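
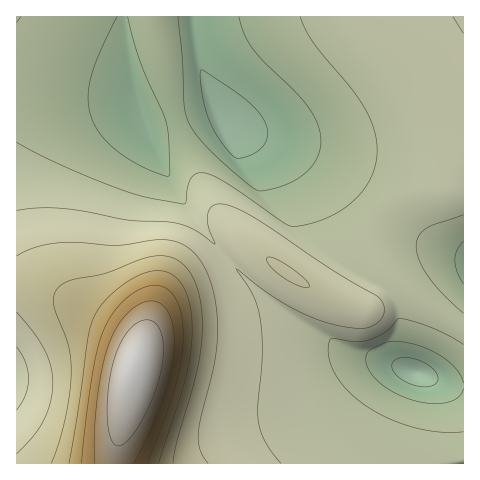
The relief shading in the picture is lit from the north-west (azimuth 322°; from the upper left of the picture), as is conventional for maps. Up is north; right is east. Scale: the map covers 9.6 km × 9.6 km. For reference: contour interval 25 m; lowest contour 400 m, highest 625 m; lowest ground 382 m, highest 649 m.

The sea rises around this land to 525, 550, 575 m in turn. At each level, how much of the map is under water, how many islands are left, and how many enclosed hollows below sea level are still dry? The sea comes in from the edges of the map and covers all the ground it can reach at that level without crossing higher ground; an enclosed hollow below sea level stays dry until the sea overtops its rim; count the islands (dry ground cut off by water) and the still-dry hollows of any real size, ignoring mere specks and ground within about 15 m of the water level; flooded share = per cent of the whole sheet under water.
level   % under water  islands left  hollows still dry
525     87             0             0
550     91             0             0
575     93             0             0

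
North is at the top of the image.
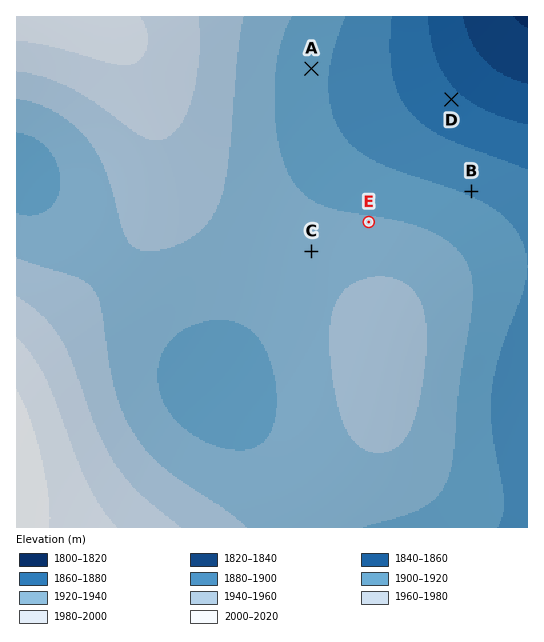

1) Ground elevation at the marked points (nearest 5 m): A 1905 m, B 1900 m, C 1930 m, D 1865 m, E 1920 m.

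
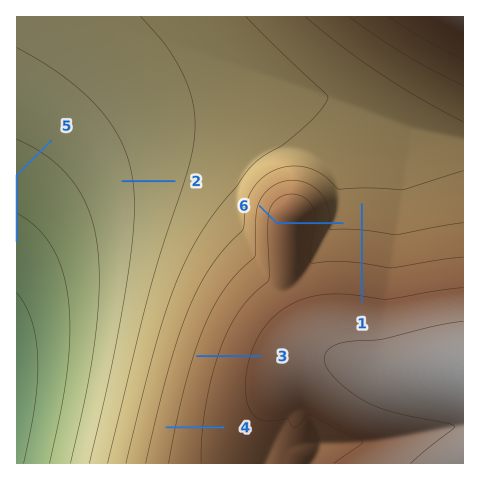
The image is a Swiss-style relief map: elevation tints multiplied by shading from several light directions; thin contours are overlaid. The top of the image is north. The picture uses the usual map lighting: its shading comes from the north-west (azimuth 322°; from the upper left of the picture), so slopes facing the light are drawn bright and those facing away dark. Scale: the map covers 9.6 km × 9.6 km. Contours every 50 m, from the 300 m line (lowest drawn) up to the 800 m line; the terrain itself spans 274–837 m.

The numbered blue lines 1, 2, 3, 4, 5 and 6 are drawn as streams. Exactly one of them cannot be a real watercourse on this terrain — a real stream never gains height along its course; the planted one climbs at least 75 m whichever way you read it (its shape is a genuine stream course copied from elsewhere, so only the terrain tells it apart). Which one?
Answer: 6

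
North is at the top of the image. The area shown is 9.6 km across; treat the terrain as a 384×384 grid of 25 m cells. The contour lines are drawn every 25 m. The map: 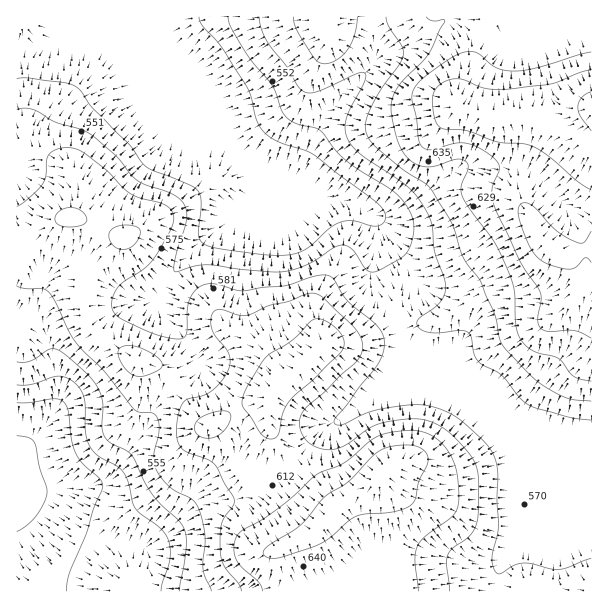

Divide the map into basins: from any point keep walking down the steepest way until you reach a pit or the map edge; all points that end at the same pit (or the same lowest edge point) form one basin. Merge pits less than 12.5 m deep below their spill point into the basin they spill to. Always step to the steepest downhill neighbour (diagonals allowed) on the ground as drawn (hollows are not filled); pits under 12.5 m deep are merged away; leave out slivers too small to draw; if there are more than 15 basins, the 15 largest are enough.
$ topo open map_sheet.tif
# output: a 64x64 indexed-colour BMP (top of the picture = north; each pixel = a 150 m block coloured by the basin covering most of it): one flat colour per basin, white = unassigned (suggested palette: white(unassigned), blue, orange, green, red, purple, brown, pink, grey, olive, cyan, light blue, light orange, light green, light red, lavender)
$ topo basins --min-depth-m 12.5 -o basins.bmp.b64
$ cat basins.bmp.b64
<image width="64" height="64" href="data:image/bmp;base64,Qk12CAAAAAAAAHYAAAAoAAAAQAAAAEAAAAABAAQAAAAAAAAIAAATCwAAEwsAABAAAAAAAAAA////ALR3HwAOf/8ALKAsACgn1gC9Z5QAS1aMAMJ34wB/f38AIr28AM++FwDox64AeLv/AIrfmACWmP8A1bDFACIiIiIiIiIiIiIiIiIiIhERERERERERERERERERERERIiIiIiIiIiIiIiIiIiIiEREREREREREREREREREREREiIiIiIiIiIiIiIiIiIiIRERERERERERERERERERERESIiIiIiIiIiIiIiIiIiIRERERERERERERERERERERERIiIiIiIiIiIiIiIiIiIhEREREREREREREREREREREREiIiIiIiIiIiIiIiIiIiIhERERERERERERERERERERESIiIiIiIiIiIiIiIiIiIiIhERERERERERERERERERERIiIiIiIiIiIiIiIiIiIiIiIREREREREREREREREREREiIiIiIiIiIiIiIiIiIiIiIiERERERERERERERERERESIiIiIiIiIiIiIiIiIiIiIiIRERERERERERERERERERIiIiIiIiIiIiIiIiIiIiIiIhEREREREREREREREREREiIiIiIiIiIiIiIiIiIiIiIhERERERERERERERERERESIiIiIiIiIiIiIiIiIiIiIhERERERERERERERERERERIiIiIiIiIiIiIiIiIiIiIhEREREREREREREREREREREiIiIiIiIiIiIiIiIiIiIhERERERERERERERERERERESIiIiIiIiIiIiIiIiIiIhERERERERERERERERERERERIiIiIiIiIiIiIiIiIiIhEREREREREREREREREREREREiIiIiIiIiIiIiIiIiIiERERERERERERERERERERERESIiIiIiIiIiIiIiIiIiERERERERERERERERERERERERIiIiIiIiIiIiIhESIiIREREREREREREREREREREREREiIiIiIiIiIiIhERESIhERERERERERERERERERERERESIiIiIiIiIiIiERERERERERERERERERERERERERERERIiIiIiIiIiIiEREREREREREREREREREREREREREREREiIiIiIiIiIiIRERERERERERERERERERERERERERERESIiIiIiIiIiIRERERERERERERERERERERERERERERERIiIiIiIiIhEREREREREREREREREREREREREREREREREiIiIiIiIRERERERERERERERERERERERERERERERERESIiIiIiERERERERERERERERERERERERERERERERERERIiIiIiEREREREREREREREREREREREREREREREREREREiIiIiERERERERERERERERERERERERERERERERERERESIiIiIRERERERERERERERERERERERERERERERERERERIiIiIREREREREREREREREREREREREREREREREREREREiIiIiERERERERERERERERERERERERERERERERERERESIiIiIRERERERERERERERERERERERERERERERERERERIiIiIhEREREREREREREREREREREREREREREREREREREiIiIiERERERERERERERERERERERERERERERERERERESIiIiIhERERERERERERERERERERERERERERERERERERIiIiIiEREREREREREREREREREREREREREREREREREREiIiIiIhEREREREREREREREREREREREREREREREREREREiIiIiIREREREREREREREREREREREREREREREREREREREiIiERERERERERERERERERERERERERERERERERERERERIhEREREREREREREREREREREREREREREREREREREREREREREREREREREREREREREREREREREREREREREREREREREREREREREREREREREREREREREREREREREREREREREREREREREREREREREREREREREREREREREREREREREREREREREREREREREREREREREREREREREREREREREREREREREREREREREREREREREREREREREREREREREREREREREREREREREREREREREREREREREREREREREREREREREREREREREREREREREREREREREREREREREREREREREREREREREREREREREREREREREREREREREREREREREREREREREREREREREREREREREREREREREREREREREREREREREREREREREREREREREREREREREREREREREREREREREREREREREREREREREREREREREREREREREREREREREREiIhERERERERERERERERERERERERERERERERERIiIiIiIiIhERERERERERERERERERERERERERERERERIiIiIiIiIiEREREREREREREREREREREREREREREREREiIiIiIiIiIRERERERERERERERERERERERERERERERERIiIiIiIiIhEREREREREREREREREREREREREREREREREiIiIiIiIiERERERERERERERERERERERERERERERERERIiIiIiIiIREREREREREREREREREREREREREREREREREiIiIiIiIhERERERERERERERERERERERERERERERERERIiIiIiIiEREREREREREREREREREREREREREREREREREiIiIiIiIRERERERERERERERERERERERERERERERERERIiIiIiIhEREREREREREREREREREREREREREREREREREiIiIiIi"/>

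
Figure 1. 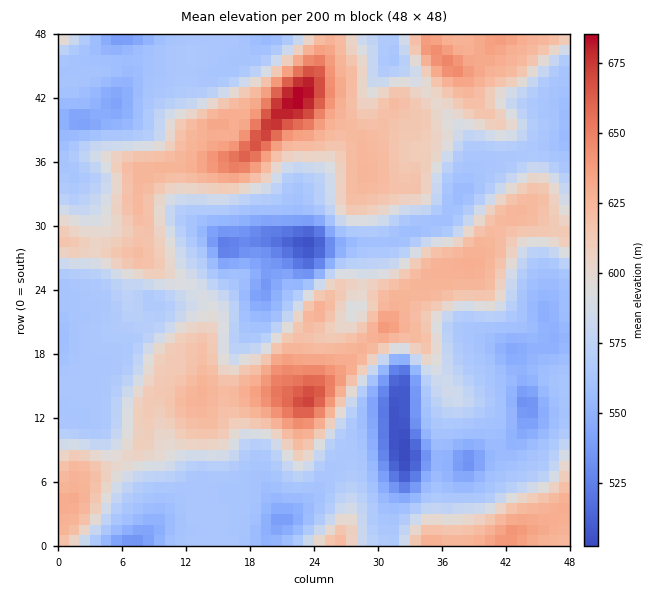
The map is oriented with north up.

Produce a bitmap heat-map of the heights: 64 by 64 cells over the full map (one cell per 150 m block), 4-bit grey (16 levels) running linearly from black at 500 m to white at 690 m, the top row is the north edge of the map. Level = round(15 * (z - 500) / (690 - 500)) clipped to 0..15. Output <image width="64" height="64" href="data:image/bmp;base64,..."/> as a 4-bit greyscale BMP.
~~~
<image width="64" height="64" href="data:image/bmp;base64,Qk12CAAAAAAAAHYAAAAoAAAAQAAAAEAAAAABAAQAAAAAAAAIAAATCwAAEwsAABAAAAAAAAAAAAAAABEREQAiIiIAMzMzAERERABVVVUAZmZmAHd3dwCIiIgAmZmZAKqqqgC7u7sAzMzMAN3d3QDu7u4A////AJl2VEMzM0VVVVVVVUREVWeJqpdmVVeaqqqqqru7qqqqqpdlRDMzRFVVVVVVREREVniZl2VVV4mqqqqqq7u7qqqqqXZVREREVVVVVVVUQzRFZ4mXZVVWeZmZmZqqu7uqqqqph2VVRERVVVVVVVRDM0VWeIdlVVVniHeIiZqqqqqqqqqXZVVURFVVVVVVVERERFVnd2VVVVZmZmd3iZqqqqqqqph2VVVVVVVVVVVVREREVVZmZVRERVVVVVZniZmqqqqqmHZlVVVVVVVVVVVEVVVVVmZVRDNFVVVVVVZ3iJmqqqqZh2ZVVVVVVVVVVVVVVVVVZVVDIjRVVERVVVZmeJmqqqmHdmZmZVVVVVVVVVZlVVVVVDIRI0REREVVVVVniaqqmYiHd3ZmVVVVVVVVZnZVVVVUMhATREMzRFVVVVZ5mamYiIiId3ZmZmZVVVVoh2VVVVQxABI0QzM0RVVVVXiJmId4iIiId3d3d2VVVnmYdVVVVCEAEjREMzRERFVVZ3d3ZmeImYiIiIiHZlVnial2VVVUIQASRERERERERVVmZmZVZniZiImZmZh2ZniaqpdlVVQhABNFVUREVERERVZVVVVWeJmImZmZmIiIiaq6qHZVQyEBJFVVVVVVRDREVVVVVVZ4mYiZmqqZmZmqu8u5hlVDIQEkVVVVVVVDM0RVVVVVVniZmZqqqpmaqrvM3MqXZUMhASRVZmZVVUMzRFVVVVVWeJmZmqqqmqqrvM3d26hlQyEBJFZmZmVVQyNEVVVVVVZ4mZmaqqqqqrvMzd7cuXZDIQEkVnd2ZVVDM0VVVVVVVmeJmZqqqqqqu8zN3dy6hlQhATVmd2ZVVUM0RVVVVVVVZ4mZmaqqmaqrvMzN3MuYZDIRNWd2ZlVVRERVVVVVVVVWeJmZmqqYmqq8zMzMu6l1QhE1d3ZlVVVERFVVVVVVVVZ4mZmZqYeJmqu7u7u7qpdTIkd3ZlVVVERERVVVVVVVVWiZmZmZh3eIqruqqqqqqHVEaIdmVVVURERERVVVVVVVZ4mZmZl2ZmeKqqqqqqqql3eJmGVVVUREREREVVVVVVVmeJmZmXZVVniaqZmZqqqpmZqYZVVVRERERERVVVVVVVZniJmZdlVVZ4mZmZmZqruqqpdlVVVURERERFVVVVVVVmZ4iIh2VVVWeJqZiIiau6qph2VVVVVVVEREVVVVVWZlVmd3iHZVREVomqqYeJq7qqmHZVVVZVVUREVVVVVVZmVVZnd3dlVERFaKqph3iaqqqZh3Zmd2VVRERVVVVVVmVVVmd3d2VENEVnmqmIeJqqqqqZiIiIdlVERFVVVVVmZVVmd3d2ZUMzRVZ5mZiImqqqqqqZmZmGVUREVVVVVWZmZ3d3d2VVRDNERFeJmYiZmqqqqqqqqYdVVERVVVVWZ3eIiHd2VVVUMzRDNWeIh4iJmqqqqqqph2VVVVVmZmeImZmYdmVURUQzMzIjRmd2Z3iZqqqqqqqXZVVVV3d3iJmamYh2ZUM0QzMyIRI0VmZmZniaqqqqqph2VVVoiIiJmaqZh2ZVQiIzMyIRESNFVVVVZ4mqqqqqmXZlZnmZmImZmZmHZVQyIiIiIREBI0RVVVVWeIiZqqqph3d4iZmIiJmZmYdlVDIiIiIREREjRFVVVVVWZniaqqmIiImZiIiIiZmZdlVEMzMyIiIhEjRVVVVVVVVVV4mqqZmZmZiHd3iJmph2VVREREMzMzMzRWd3dmVVVVVWeJqqqqmZh3dneImqmHZVVVVVVEREREVWiZiIdmZlVVVniaqqqZiGZmZ4maqYdmZmZlVVVVVVVWeZmZmId3ZVVVZ4mqqqmHZVZneJqph3d3d3dmZVVVVWZ5mpmZmZh2VEVWeJmqqYdVVWZ4mqmYiIiImIh3ZlVVZnmqqqmZmYZVRFVniZmZdlVVVniaqqmZmZqqqZh2VVVmeaqqqZmZhlVVVVZ3iZh2VVVWeJqqqqqqq7u7qYdlVmZ5qqqpmZmHVVVVVWZ4d2VVVmeJqqqqqqq7zMy6mHZnd4mqqqmZmYdlVVVVVWZmVVVWd4mZmaqqqrvM3cupiIiIiaqqqZmZmHZVVVVVVVVVVVZ3d4iIiZqqq7vN3LqZmZmZqqqpmZmYdlVVVVVVVVVFVWZmZmZ4mqqqq7zdy6qqqpmqqqmZmZiHZlZmZlVVVEREVVVVVWeZqqqqq97du7uqqqqqqZmZmIdmZ3d3ZVVURDNEREVVZ4mqqqqrze7czLqqqpmZmZmYh3eImYdlVVRDMzRERFVniJmqqqq97u7dy6qpmZmZmZiIiJmZh2VVVERERENEVWZneJmqqrze7u7LqqmZmpmZmIiZmZh2VVVUREREM0RVVWZmeJmqq97v/ty6qYiZqZmIiZqZh2ZVVVVVVURDRFVVVVVmeJmqze/+3LqpiImZmIiZqqmHdmVVVVVVVEREVVVVVVVWeJm83u7suql3eIiHiaqqqpmHdlVVVVVVVERVVVVVVVVWeJrN7ty6qXZmd3eaq7uqqpmHZVVVVVVVRFVVVVVVVVVWeavN3LqphlVWaKu8u6qqqph2VVVVVVVVVVVVVVVVVVVnmrzLqpmGVVZ5u8y6qqqqqYZlVVVUREVVVVVVVVVVVVZ5q7uqmHZVVoq8u6qruqqqmHZ2VVREREVVVVVVVVVVVWeKqqqHdlVXm7u6qqu7qqqph4dlVDMzREVVVVVVVVRFVniaqpdmVWeauqqqq7u6qqqZ"/>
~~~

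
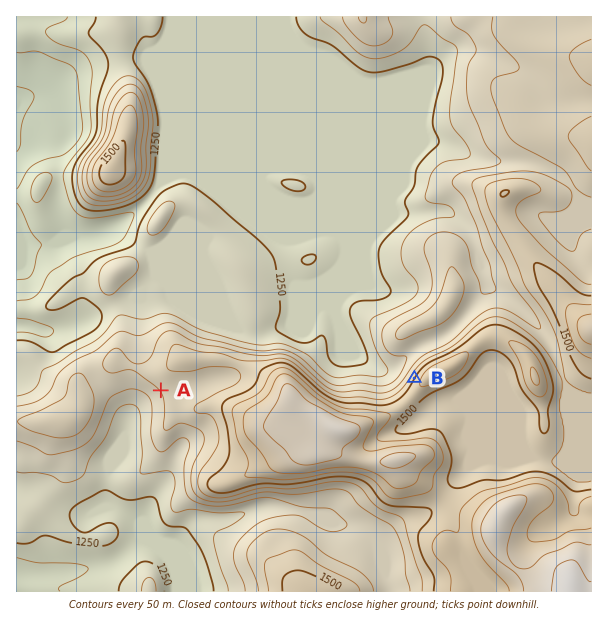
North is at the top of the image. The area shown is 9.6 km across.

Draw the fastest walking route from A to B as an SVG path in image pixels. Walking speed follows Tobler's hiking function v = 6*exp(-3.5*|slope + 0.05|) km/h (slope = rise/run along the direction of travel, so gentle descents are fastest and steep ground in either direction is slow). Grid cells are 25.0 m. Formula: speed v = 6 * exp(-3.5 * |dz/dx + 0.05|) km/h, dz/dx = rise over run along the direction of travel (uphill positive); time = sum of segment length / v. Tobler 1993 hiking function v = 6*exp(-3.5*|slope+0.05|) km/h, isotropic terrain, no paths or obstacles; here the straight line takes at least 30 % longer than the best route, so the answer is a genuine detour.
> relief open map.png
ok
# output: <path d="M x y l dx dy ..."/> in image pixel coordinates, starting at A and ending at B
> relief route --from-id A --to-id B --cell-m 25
<path d="M161 390l6 0 48-24 6 0 12-6 51 0 9 5 28 28 21 11 45 0 12-6 11-11 4-9"/>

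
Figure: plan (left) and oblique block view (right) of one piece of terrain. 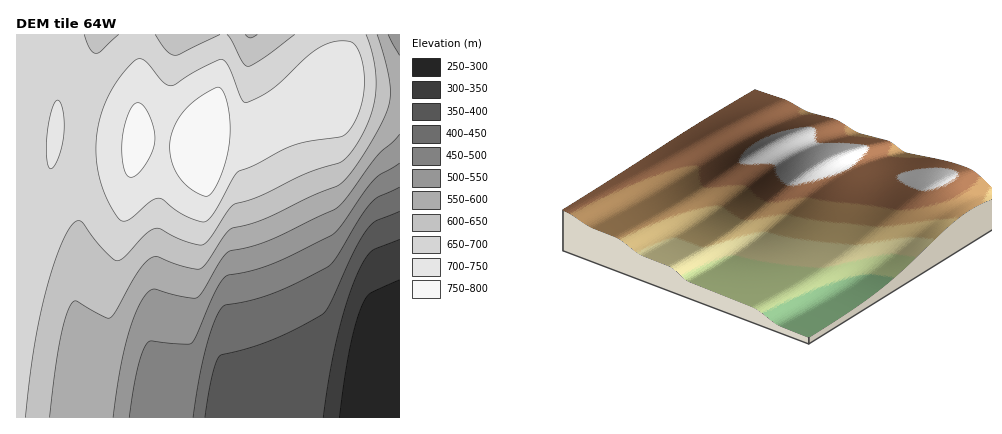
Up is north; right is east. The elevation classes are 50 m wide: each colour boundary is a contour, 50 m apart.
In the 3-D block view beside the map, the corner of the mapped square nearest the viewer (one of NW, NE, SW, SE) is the SE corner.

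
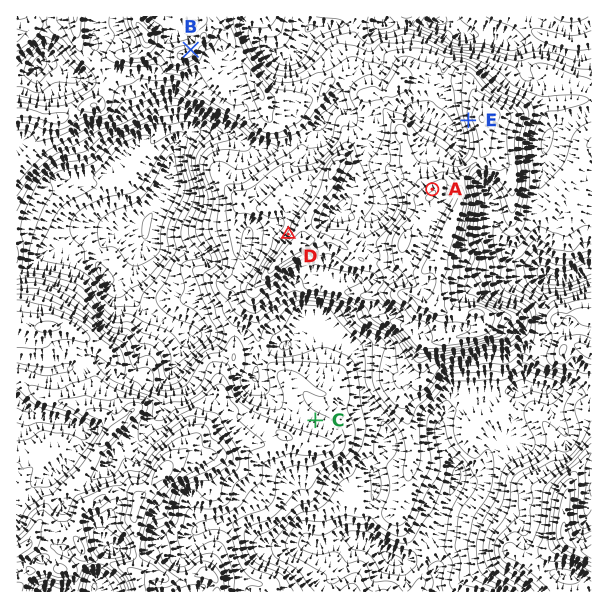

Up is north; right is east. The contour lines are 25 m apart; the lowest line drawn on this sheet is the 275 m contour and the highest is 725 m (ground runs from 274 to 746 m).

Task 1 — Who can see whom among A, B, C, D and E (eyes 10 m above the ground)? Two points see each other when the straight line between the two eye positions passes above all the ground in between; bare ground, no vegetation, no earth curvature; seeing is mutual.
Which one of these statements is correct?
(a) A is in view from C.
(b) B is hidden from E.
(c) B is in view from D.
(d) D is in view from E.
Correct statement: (c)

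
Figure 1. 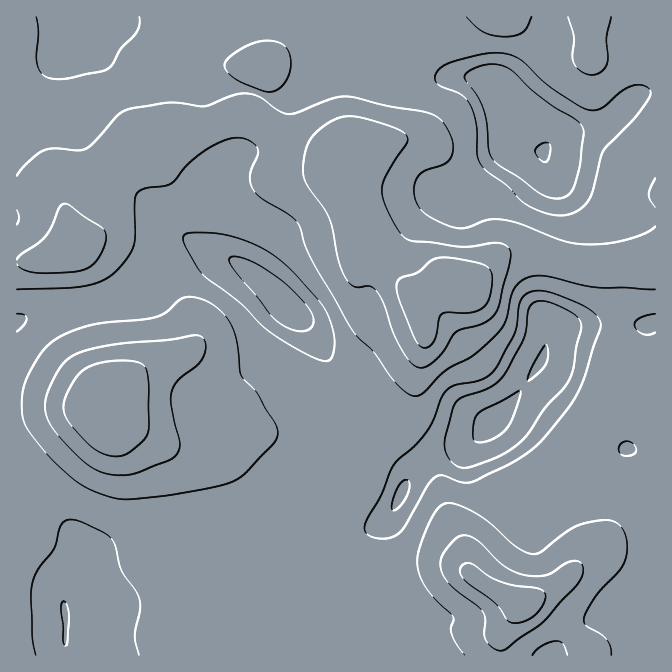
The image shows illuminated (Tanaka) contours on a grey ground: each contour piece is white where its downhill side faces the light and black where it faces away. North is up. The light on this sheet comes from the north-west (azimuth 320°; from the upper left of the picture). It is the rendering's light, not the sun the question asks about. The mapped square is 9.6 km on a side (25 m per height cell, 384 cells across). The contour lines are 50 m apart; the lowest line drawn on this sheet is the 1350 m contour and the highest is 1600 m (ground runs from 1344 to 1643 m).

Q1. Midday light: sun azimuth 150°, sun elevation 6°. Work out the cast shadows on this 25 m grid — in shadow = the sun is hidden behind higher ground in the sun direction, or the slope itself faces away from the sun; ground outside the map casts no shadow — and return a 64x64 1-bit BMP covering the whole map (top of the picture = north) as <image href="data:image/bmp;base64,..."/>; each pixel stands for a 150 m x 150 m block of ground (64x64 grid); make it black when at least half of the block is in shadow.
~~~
<image width="64" height="64" href="data:image/bmp;base64,Qk0+AgAAAAAAAD4AAAAoAAAAQAAAAEAAAAABAAEAAAAAAAACAAATCwAAEwsAAAIAAAAAAAAA////AAAAAAAAAAAAAAAAAAAAAAAAAAAAAAAAAAAAAAAAAAAAAAIAAAAAAAAAAAAAAAAAAAAAAAAAAAAAAAAwAAAAAAAAAPwAAAAAAAAA/gAAAAAAADj/AAAAAAAAeP8AAAAAAB95/wAAAAAAH/iAAAAAAAAP8AAAAAAAAAfgAAAAAAAAB8AAAAAAAAAD7AAAAAAAAAP/AAAAAAAAAf/gAAAAAAAA//AAAAAAAAAf+AAAAAAAAA/8AAAAAAAAD/4AAAAAAAAH/wAAAAAAAAf/ADgAAAAAAf+APAAAAAAAf4B/AAAAAAA/wH+AAAAAAB/Af+AAAAAAH8B//AAAAAAP4P//gDwAAA/h///AfAAAB+H//4B4AAAHwP//AAAAAAAAP/AAAAAAAAAAAAAAAAAAAAAAAAAAAAAAAAAAAAPAAAAAAAAAAf4AAOAAAAAB/gAD8AAAAAH/AAP4AAAAAf/AAPgAAAAB/8+A4AAAAAH4H8AAAAAAAYAfwAAAAAAAAB/AAAAAAAAAX8AAAAAAAAH/4AAAAAAAAd/gAAAACAAAB/AAAAAOAAAD+AA4AA8AAAA8AB4AH/4AAB4AAAAP/gAADwAAAA/8AAAHAAAAB+A4AAAHwAADADAAAA/gAAAAAAAAD8AAAAAAAAAHgAAAAAAAAAAAAAAAAAAAAAAAAAAAAAAAAAAAAAAAAA=="/>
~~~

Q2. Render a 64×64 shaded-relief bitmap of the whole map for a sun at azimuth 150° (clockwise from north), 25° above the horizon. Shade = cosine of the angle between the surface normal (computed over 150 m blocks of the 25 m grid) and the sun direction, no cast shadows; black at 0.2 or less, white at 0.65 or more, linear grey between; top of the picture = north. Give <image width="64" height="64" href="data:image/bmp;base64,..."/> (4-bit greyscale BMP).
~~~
<image width="64" height="64" href="data:image/bmp;base64,Qk12CAAAAAAAAHYAAAAoAAAAQAAAAEAAAAABAAQAAAAAAAAIAAATCwAAEwsAABAAAAAAAAAAAAAAABEREQAiIiIAMzMzAERERABVVVUAZmZmAHd3dwCIiIgAmZmZAKqqqgC7u7sAzMzMAN3d3QDu7u4A////AImZh3d3d3d4h3Zmd3d3d3d3d3eIiIiIiazLmId3eHd3mZmHd3d2ZniIdmZ3d3d3d3d3d3iIh3Z4rN25h3d3d3eZmYdnd3Zmd4iHZnd3d3d3d3d3d4iHZVab7+uYd3d3eJmZh3d3dlVniId3d3d3d3d3d3d3d3d2VXnP/bmId3d4mZmHd3d2ZmeIiHd3d3d3d3d3d3d3iIiHeJzuy5iId4iZmYd3d3dmd4iId3d3d3d3d3d3d3eJqph3aLzcupmIiKqpiHd3iHd4iIiHd3d3d3d3d3d3eImqmGUzWLzLqZiIqqqYd3eIh4iIiId3h3d3d3d3d3d3eIh2QxEUerupiIiqu6mHd3eHeIh3d4iIiHeIiId3d3ZmZ2VDMhJGmqmIiJq7qYh3d3d4iHd3iIiIiIiHd2ZmZURFZlVVQyRomYiImqqZiId3d3iIh3d3iIiIh3ZlRFVVM0VWZmZkM1eIiIiJmZiIiHd3iIiHd3d4iIiHd2UzNFVDRFZ3d3ZUVneIiIiZmYmYh3eIiIh3d3d4iIiJh1IjRVREVnd3d2ZWZ3iHeImZmZmYiIiIiId3d3iIiZq6hCI1VVVmd3d3dmZnd3d3iZmZmZiIiIiIiHd3d4iImry3MSRVVWZ3d3d3d3d3d3eJmZmZmZiIiImIh3d3eIiJrNtRE1VVZnd3h3Znd3d3Z4iZmaqqqpmZmZmId3d4iIib3IQSRERVZneHdmZmZmZniImau8zLqqqZmZiHd3d3d4nNtzIzIiNFZ3h3ZmZmZmd4iZq8zMy7qqqqmIh3d3d3ib3KZEQhABJFeIh3dmZ3d3iJmqu8y7qpmZqZiId3d3d4rNyWZkIAABNXiIiHdniIiImZqqu7qpiImZmIiHd3d3ibzLmIdTEAATV4iJiHeIiIiZmZqqqpiHeJmYiId3d3eIm8y6qXZTEAI1eJmpiIh3iIiImaqpiHd3iIiIh3d3d4iZvMu6h3VCESRXiaqYh3d3iIiJmZmIh3d4iHd3d3d3eIibzLqYh2QiI0aJmZh2ZVZniIiZmYiHd3iId3d3d3d3iJq8y7qYdTIiNXiZiHZURFZ3iImqmId3d4h3d3d2Znd4mszd3bqGQyIjZ4iIdlQzNGd3iZqpmHd3d3d3d2ZWZ3iazd7v7KdkMhJHiId2VDMzRWd4mrupmHd3d3d2ZmZneJvN3e/+yXVDEjZ4d3ZkMiIzRWeJq7qpiHd3dmZmd3eIm93Lve/bhlQyNXh3ZmUyIRIzRWeJqqmId3dlVWd4d4ib7sqqzuyXZUM0Z3ZlVUMhERIjRFeJqYh3ZVRVVniId4rey6q97bh1QzRWdlRFVDMiIiIiNFeZiHZUREVWeIh3eb3cu7zuuXVDNFZlVERVVURDMzMzRniHZURERVZ4iHZ4m83d3N25dlRFZndmVVZmZVVVVURFZ3dlVVVWZ3iHZniazd7t3LqYh2d4mZqHdmZmZmZmZVVmZmZ3d3d3iIdmeJq7ze3d3Lu6mZqru7qYiId2ZmdmVVVVZ4iIiHeIh2Z4maqs3d7+3Mupmqu7u7u6qZh3d3ZlVVZniZmYd4mHZWeIiJrN3v7cuqmZmqvM3N3LqYd3d2ZVZ3iZmYh3iYdlRWZ3eKzd3LqpmZmZqrzd3dy6mId3d2Z4iZmYh3eJh1RERVVWisy6qZiIiIiWeKu8zLqYiHd3iImqqZh3ZomHZUQzIzRoqqmId3d3dmMzV5qrupiHd4maqrqpiHZmeZh2UyERE0aIh3ZmZmZVQyI1Z4mqmIeImru7upiHdmZ4mIZUMiIiNWZmVVZmZmVFQzRWZ4mYiJmru7qpiId2ZniIh2VEVEM0RVVEVWZ3dmZlRFVWeIiJmqqqmZiIiHdmeIiHZmZ3ZVRERDM0Vnd3d2ZVZmZniJmZmZiIiIiIiHd4iId3d3d3ZlVDMiNFZ3d3dlZndneIiZiIiIiIiIiId4iIiId3d3d3ZUQyIjRnd3dmVWd3eIiIiIiId3eIiId3iJmZiIiHd3ZlVEMzNGd3d2ZVZ3eImZiIiId3d3d3d3d4mqqYiIh2VEVVVENEVnd3ZmZnd4mqqZiIiHd3ZmZnd3iau6mYiHZURWZlRERWd3d3Zmd3d5q6qYiId3dmVWd3eIq7upmJmGVWd2VUREVnd3d3d3ZmeJq6mIiId3ZURniIiau6qZmqh3d3dlRERGZ3d3d3dmVWeJqYiIiIdlQ0V3d3iJmYiauoh4iHVERERnd3d3d3ZURVeIiIiIh3ZCI0VVVWZ3eIqqmHiJh2ZkM0ZmZmZ3dmVURWd3eIiHdlMiM0RERVZ3iZmYeImpmZdCNFVWZmd3ZmVVZ3d3d3d3ZTIjM0RFVmd4iYiImqq7y3QzVVZmZmd3dmZ3d3d3d3d2VERFVVVVVVZ4iImaqqvNuFR2ZlVVVWZ3d3d3d3eIiId2Zmd3d2ZURniIiZqpmbzbh5h2VEREVnd3d3d3iIiIiHd3eIiZmHd4mZmZmZmImsypmHZURDRFZ3d3d3d4iIiIiIiIiJmqu8zcupmYiIiJqqmZh2VVREVWZ3d3d3d3iIiIiIiIiZq83u7bqYh3eIiJmZqYdmZVVFZmd3d3d3d4iIiIiIiImavM3dyph3d3iIiImqmHZmZUVWZ3Znd3d3eIiIiHd4iIiZq7y6iHd3eIiIiZmYd3dmVWZ3d2Z3d3d3iIh3d3iIiIiJq7qId3eIiIiJmZh3d3ZlZ3d3Znd3d3d4h3d3d4iIiIibuoh3d4iIiI"/>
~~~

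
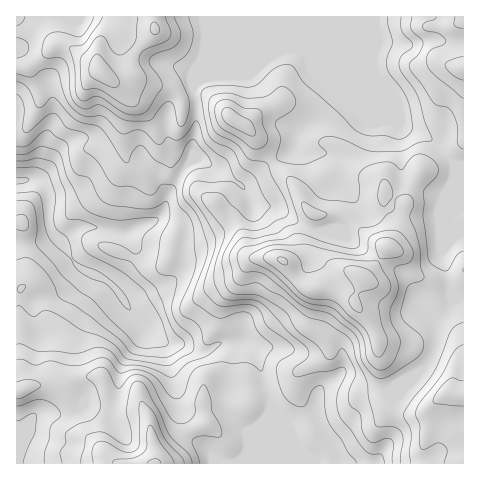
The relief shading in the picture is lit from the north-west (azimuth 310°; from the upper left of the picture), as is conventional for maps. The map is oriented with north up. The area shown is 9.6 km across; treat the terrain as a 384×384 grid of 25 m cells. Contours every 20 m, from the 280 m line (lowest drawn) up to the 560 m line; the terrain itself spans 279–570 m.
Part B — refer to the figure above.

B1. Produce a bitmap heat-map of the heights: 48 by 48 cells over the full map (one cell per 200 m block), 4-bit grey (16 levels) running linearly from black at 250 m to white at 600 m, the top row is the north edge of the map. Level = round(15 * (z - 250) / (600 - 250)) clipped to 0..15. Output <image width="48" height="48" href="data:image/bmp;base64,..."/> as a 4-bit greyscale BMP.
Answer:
<image width="48" height="48" href="data:image/bmp;base64,Qk32BAAAAAAAAHYAAAAoAAAAMAAAADAAAAABAAQAAAAAAIAEAAATCwAAEwsAABAAAAAAAAAAAAAAABEREQAiIiIAMzMzAERERABVVVUAZmZmAHd3dwCIiIgAmZmZAKqqqgC7u7sAzMzMAN3d3QDu7u4A////AGZneIiaqqq7qYd3d3d3d3d3d3iImru7zGZnd4iamZqqmYd3d3d3d3d3d4iImry7zGZmd4iZiImqmHd3d3d3d3d3eImZmrzMzGZmd4iIiImpiIiHd3d3d3d3eImqqrzMzGZmd3d4eImph3iHd3d3d3d3iJmqq7zMzGZmZ3d3eJmYd3d3d3d3d3d3iZmqq7zMzHZmd3d3eJmHd3d3d3d3d3d4iZqqqrzM3Yd3d3d4eImHZnd3d3d3eId4iZqqqrvN3Xd3d3d4d4h3Znd3d3d3eIh4iZqqqqu83Xd3d3eId3d2Vmd3d3dniIiIiJq7uqq8zHd3d2d3ZmZVVWZ3ZnZniIiJiJvMu6qrzGZmZmZmZURERFVmZmZnd4iZmavMy7urvGZVVVVlVDMzNEVWZmZmd4iZmazdy7urvFVVVVVVQzIjNEVmZmZneJmZmrzdy7uqu1VVVVVEMyIjRFVmZmZ3iZqqq83cy7uqu1VVVURDMiIjRWZmZmd4iaqqvN3cu7qqq1VVREQzIiIzRWZ3d3eImau7zd3cu6qqqlREREMzIiM0RWd4iIiZqrzM3d3cy6qqqlVEQzMyIiM0RWd4mZmqq93d3d3dy6qqqlVEQzIiIjNEVVaImqqrvN3d3e7dy7u6qkREMyIiMzRFVVZ4mru83dzd3e7cy7uqq0RDMiIzNERFVVZ4mrzN3czN3d3czLuqqkQzIiM0RERFVVZomrzN3czMzLzN3MupmjMyIjNERERFVVZnmru7zMy7urvN3LqZmUMyIjMzMzRFVVZ3iaqqq7uqqrvMzLqZmUQyIzMzMzREVVZ4iZmZqqqqqru7u7qZmUQyIzNEREREVWaIiIiJmau7qqqru7qZmUMiI0RFVVVVVmeJiIiImbu6qqq7u7qZmTMiI0RVVVVVVniIiHiImrqqqqq7u7qZmSIiI0RVVWZlVniIh3iJmqqqqqq7uqqpmREiNEVVZmZmZnd3d4iJqqqqqqqrqqqqmSIiNFVWZmZmZmd3eIiZmZmamaqqqquqmTMzNFVmZmZndmZneJmZmZmZmZqqqqqqmURERVZmZ2Z3d2Z3iJqpmZmZmZmZmZqZmlVERVZmd3d3d2eImaqpmZmZmZmIiJmZmlVVVVZmd3eIeHeJqrupmZmZmYiIiImZqmZVVmZ3eIiIiIeKu7upmZiIiIiIiImaqlZmZnh4iZmIiIiau6qpmZmIiIiIiImaqlZ2Z4mImqqYiIiaqqqZmZmIiIiIiImqqmZ3eJmaqqqZmYiZmZmZmZiIiIiIiJmqq2d3eJqru6qpmIiIiIiJmYiIiIiIiJqru3d3eJq7u6qZiIiIiIiImIiIiIiIiaq7vIiHiJq7qqqZiIiIiIiIiIiIiIiImaq7zHiIiZq7qqqZiIiIiIiIiIiIiIiImaq7vHeJmZqqqqqpmYiIiIiIiIiIiIiIiZq7u3eImYmqqqqqqYiIiIiIiIiIiIiIiZqru3eIiIiaqqq7qYiIiIiIiIiIiIiIiau7u3d4iIiJmqq6qYiIiIiIiIiIiIiImau7vA=="/>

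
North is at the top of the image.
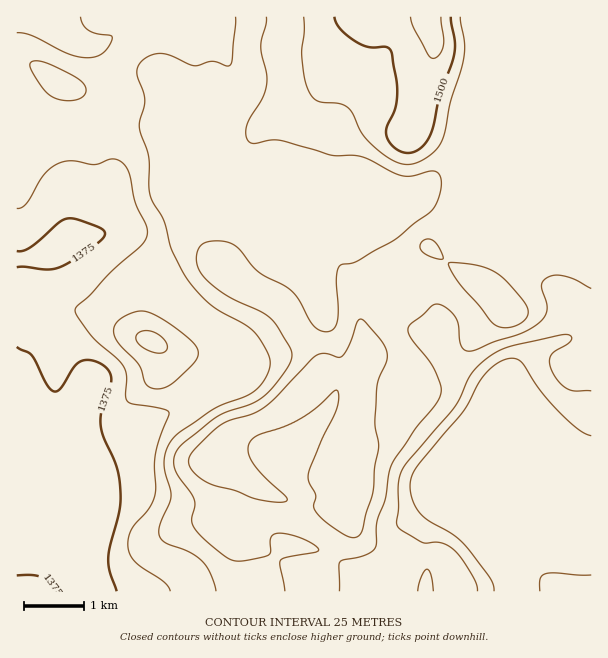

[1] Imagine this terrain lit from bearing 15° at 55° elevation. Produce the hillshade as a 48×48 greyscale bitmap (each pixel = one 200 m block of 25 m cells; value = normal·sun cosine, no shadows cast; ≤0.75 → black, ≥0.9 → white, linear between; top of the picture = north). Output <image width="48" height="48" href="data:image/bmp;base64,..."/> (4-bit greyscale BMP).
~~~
<image width="48" height="48" href="data:image/bmp;base64,Qk32BAAAAAAAAHYAAAAoAAAAMAAAADAAAAABAAQAAAAAAIAEAAATCwAAEwsAABAAAAAAAAAAAAAAABEREQAiIiIAMzMzAERERABVVVUAZmZmAHd3dwCIiIgAmZmZAKqqqgC7u7sAzMzMAN3d3QDu7u4A////AKqZh3ZVVFVVVVVVZ4iHd3Z3ZnmqllaKqqqZh3ZVRFVVVEVVaImHZ2Z3Zoq6hmiaqpmYh3ZURFVEM0RWeJh1VWeHd5vJdnmpmYiId3ZlVVRDI0Vnd3ZTNXmYicyod4iIiHd3d3dmZlQzNWZ2ZVQzRoqZrNuHd3d3d3d3d3d4h2VVZ3dlRERFZ4iazKh3d3d3d3d3Z2Z4mHdmd3ZURVVndmebuXd3d3d3Znd3ZmZnh3ZVZmVVZmZndmeah3d3d3d3dnd3ZmZndlQzRFZ3d3ZWd3iId3d3d3d3dnd2d3ZmZTIjNFeHd2VWd3dmd3d3d3d3Zndmd2VmZTRFVnh3d3Zmd3ZEZ3d3d3d3Zndmd2VnZmeId4h3d3d3d3ZDNnd3d3d2ZnZmd2VnZomqmHZnd3eIiIdkNGd3d3d2VWZmd2VmZoq7updlVneIiIh1MkZ3d3dlRWZmd2ZlRXmrzMqGRWeId4h3UzV3d3ZERWZmd3dkM1aKzdy5dVZ3d4h3ZURnd2UzRVVmZ3dlMzVnmru6l2Z3d3d3d2VXd1M0VVZmZmZVRERWd4iZmYd3d3Znd3VFZkNFZmZmZUMzRFVVZmd3iZh3dmZ3eHUzRERWd2Z3ZDERJFZ2ZmZVZ5mXd3iIh3UxEjV3d2Z2ZDIiRomYh2VEVoqYeJmId2ZBACVnd2ZmVERXirupdkRERpqXiZmHd2ZTAANWZlVVVWeJq7qHVDM0WKmGiYd2dmZTIjRVVWVmd3iJmphlMiI1eZhmiHZmZlQzV4dlVYiIiIh3eHZTIjRnmpdXh2d3ZUM1iql2VZmZmIh3d2UyI1eauoZnh3d2VERoq5h2ZpmIiIiIh2UzRoqrqXZoiIdlRGebuYdmZnd3iImZmGVFeaqph2Z4mZhlVoqqmHZmZ2d3d4iZmGVomqmYd2aJmql2eJmYd3ZmZ1Z3d3eIdlVoqqmHd2eJmamYmZh3d3dmZlVnd2ZmVFZ5mZh3d3iYiImaqXd3d3d3dlZmZmZlM1eZmId2ZniHd3eJmHd3d3d3d2ZmZVVVRGiYd3ZmZnd3d3d3h2d3d3d3d3ZmVVVVVXiHd2VWZmZnd2VFZmZ3d3d3d3dlVVZVVnh3dlVnZlVVZTITRWd3d3d3d3dlVWZVV3d3ZVZmZVVUQgAAJWd3d3d3d3dmZmZVVnd2ZmZlVVVUMQARJXh3d3d3dnd2ZmVVZ3d3dmZlVVVUMiRERnh3d3d3ZnZmZlVWZ3d3d3dmVVVVVWZ2Znd3d3d3ZmZVVVZnd3d3d3d3ZlVVZnd3d3d3d3d2Z2VVVWd3d3d3d4h3ZmVWZ3d3d3d3d3d3d1VVZ3d3Znd3d4d3ZmVmZmZndmd3d2Znd1VniZh2Z3d3eHdmZmZmZmZmZmd3dmZnd1aKuqmHd4iHd3ZmZmZmVVZmZmd3Zmd3d4m7upiIiIiIh2ZWZndmVWZmVmd3Z3h3d6u6l3eIiIiIh2Zmd3ZlVWZVV4h3d4h3d6qYdmZ4iId3d2Z3d2ZVVmVUaJl3d3d3d5l3ZmZ3d3d3d2Z3dmVVVmVEaal3d3d3dw=="/>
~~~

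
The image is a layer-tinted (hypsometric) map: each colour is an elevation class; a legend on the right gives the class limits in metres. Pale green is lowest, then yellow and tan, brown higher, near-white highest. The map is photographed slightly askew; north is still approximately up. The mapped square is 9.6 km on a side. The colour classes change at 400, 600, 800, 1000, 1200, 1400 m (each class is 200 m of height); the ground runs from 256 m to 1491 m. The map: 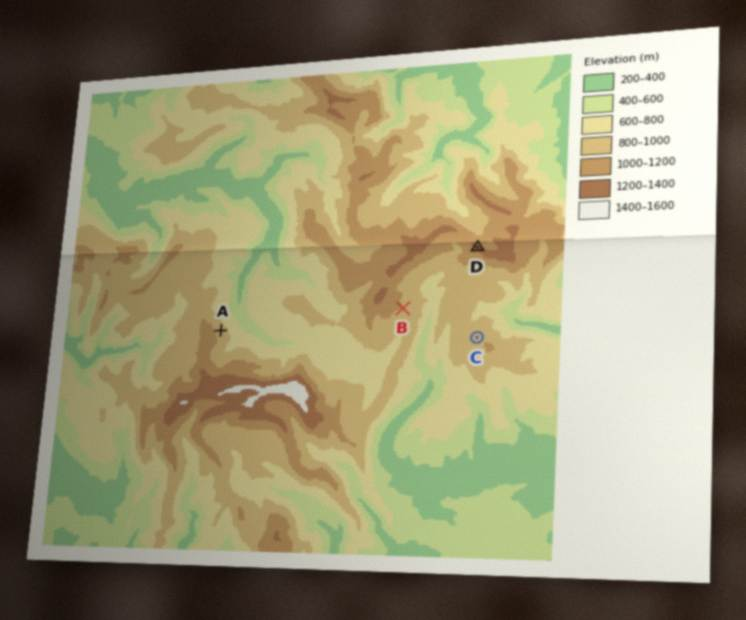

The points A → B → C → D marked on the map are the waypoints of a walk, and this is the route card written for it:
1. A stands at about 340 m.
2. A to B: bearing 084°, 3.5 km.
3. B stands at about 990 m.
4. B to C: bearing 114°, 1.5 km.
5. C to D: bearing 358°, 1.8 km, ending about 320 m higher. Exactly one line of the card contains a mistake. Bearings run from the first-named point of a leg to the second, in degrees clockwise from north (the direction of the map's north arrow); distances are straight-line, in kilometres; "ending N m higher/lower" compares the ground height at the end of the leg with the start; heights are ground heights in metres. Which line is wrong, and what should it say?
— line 1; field height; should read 890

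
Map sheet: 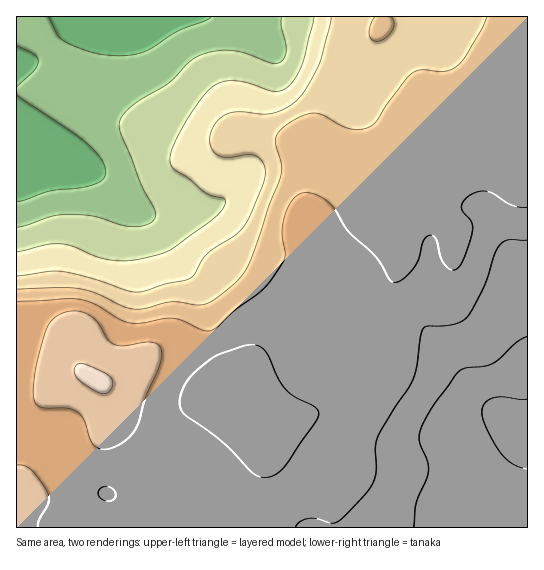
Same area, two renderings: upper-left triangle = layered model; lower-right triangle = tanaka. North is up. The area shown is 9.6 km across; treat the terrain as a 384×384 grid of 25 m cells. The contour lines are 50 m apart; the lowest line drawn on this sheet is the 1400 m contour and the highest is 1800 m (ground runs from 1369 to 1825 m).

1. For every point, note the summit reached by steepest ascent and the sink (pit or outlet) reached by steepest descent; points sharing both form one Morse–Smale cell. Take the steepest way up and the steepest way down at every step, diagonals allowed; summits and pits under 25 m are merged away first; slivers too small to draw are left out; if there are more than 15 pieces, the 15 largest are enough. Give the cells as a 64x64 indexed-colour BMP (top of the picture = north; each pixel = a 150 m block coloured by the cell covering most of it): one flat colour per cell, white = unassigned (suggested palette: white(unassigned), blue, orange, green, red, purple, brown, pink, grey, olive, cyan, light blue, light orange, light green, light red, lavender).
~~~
<image width="64" height="64" href="data:image/bmp;base64,Qk12CAAAAAAAAHYAAAAoAAAAQAAAAEAAAAABAAQAAAAAAAAIAAATCwAAEwsAABAAAAAAAAAA////ALR3HwAOf/8ALKAsACgn1gC9Z5QAS1aMAMJ34wB/f38AIr28AM++FwDox64AeLv/AIrfmACWmP8A1bDFADMzMzMzMzMzMzIiIiIiERERERERERERERERERERERERMzMzMzMzMzMzMiIiIiIREREREREREREREREREREREREzMzMzMzMzMzMiIiIiIhERERERERERERERERERERERETMzMzMzMzMzMyIiIiIiERERERERERERERERERERERERMzMzMzMzMzMyIiIiIiIREREREREREREREREREREREREzMzMzMzMzMzIiIiIiIiERERERERERERERERERERERETMzMzMzMzMzIiIiIiIiIhERERERERERERERERERERERMzMzMzMzMzIiIiIiIiIiEREREREREREREREREREREREzMzMiIiIiIiIiIiIiIiIhERERERERERERERERERERETMzMyIiIiIiIiIiIiIiIiERERERERERERERERERERERMzMyIiIiIiIiIiIiIiIiEREREREREREREREREREREREiIiIiIiIiIiIiIiIiIiIRERERERERERERERERERERESIiIiIiIiIiIiIiIiIiIRERERERERERERERERERERERIiIiIiIiIiIiIiIiIiIREREREREREREREREREREREREiIiIiIiIiIiIiIiIiIRERERERERERERERERERERERESIiIiIiIiIiIiIiIiIRERERERERERERERERERERERERIiIiIiIiIiIiIiIiIhEREREREREREREREREREREREREiIiIiIiIiIiIiIiIiERERERERERERERERERERERERESIiIiIiIiIiIiIiIiIRERERERERERERERERERERERERIiIiIiIiIiIiIiIiIhEREREREREREREREREREREREREiIiIiIiIiIiIiIiIiERERERERERERERERERERERERESIiIiIiIiIiIiIiIiIRERERERERERERERERERERERERIiIiIiIiIiIiIiIiIREREREREREREREREREREREREREiIiIiIiIiIiIiIiIhERERERERERERERERERERERERESIiIiIiIiIiIiIiIhERERERERERERERERERERERERERIiIiIiIiIiIiIiIiEREREREREREREREREREREREREREiIiIiIiIiIiIiIiIRERERERERERERERERERERERERESIiIiIiIiIiIiIiIhERERERERERERERERERERERERERIiIiIiIiIiIiIiIhEREREREREREREREREREREREREREiIiIiIiIiIiIiIiERERERERERERERERERERERERERESIiIiIiIiIiIiIiIRERERERERERERERERERERERERERIiIiIiIiIiIiIiIREREREREREREREREREREREREREREiIiIiIiIiIiIiIRERERERERERERERERERERERERERESIiIiIiIiIiIiIRERERERERERERERERERERERERERERIiIiIiIiIiIiIREREREREREREREREREREREREREREREiIiIiIiIiIiIhERERERERERERERERERERERERERERESIiIiIiIiIiIhERERERERERERERERERERERERERERERIiIiIiIiIiIiEREREREREREREREREREREREREREREREiIiIiIiIiIiERERERERERERERERERERERERERERERESIiIiIiIiIiERERERERERERERERERERERERERERERERIiIiIiIiIhEREREREREREREREREREREREREREREREREiIiIiIiIhERERERERERERERERERERERERERERERERESIiIiIiIhERERERERERERERERERERERERERERERERERIiIiIiIhEREREREREREREREREREREREREREREREREREiIiIiIhERERERERERERERERERERERERERERERERERESIiIiERERERERERERERERERERERERERERERERERERERERERERERERERERERERERERERERERERERERERERERERERERERERERERERERERERERERERERERERERERERERERERERERERERERERERERERERERERERERERERERERERERERERERERERERERERERERERERERERERERERERERERERERERERERERERERERERERERERERERERERERERERERERERERERERERERERERERERERERERERERERERERERERERERERERERERERERERERERERERERERERERERERERERERERERERERERERERERERERERERERERERERERERERERERERERERERERERERERERERERERERERERERERERERERERERERERERERERERERERERERERERERERERERERERERERERERERERERERERERERERERERERERERERERERERERERERERERERERERERERERERERERERERERERERERERERERERERERERERERERERERERERERERERERERERERERERERERERERERERERERERERERERERERERERERERERERERERERERERERERERERERERERERERERERERERERERERERERERERERERERERERERERERERERERERERERERERERERERERERERERERERERERERERERERERERERERERERERERERERERERERERERERERERERERERERERERERERERERERERERERERERERER"/>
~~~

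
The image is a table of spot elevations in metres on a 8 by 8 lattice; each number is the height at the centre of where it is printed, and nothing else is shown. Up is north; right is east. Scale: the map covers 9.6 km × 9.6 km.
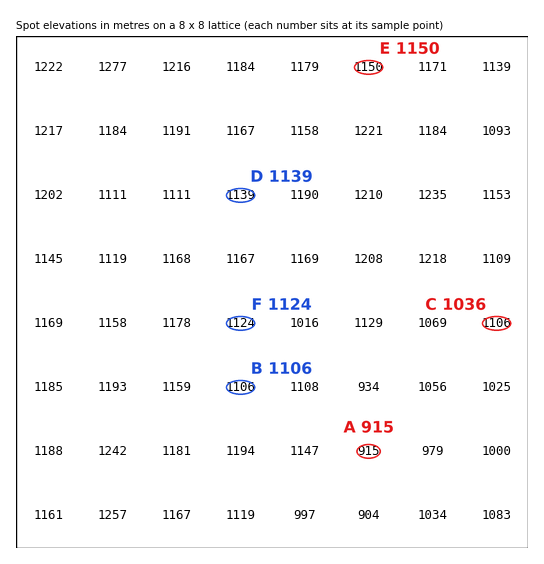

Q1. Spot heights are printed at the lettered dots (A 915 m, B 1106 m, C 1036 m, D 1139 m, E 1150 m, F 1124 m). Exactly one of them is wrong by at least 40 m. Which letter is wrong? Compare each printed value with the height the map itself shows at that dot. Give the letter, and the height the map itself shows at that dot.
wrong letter C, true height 1106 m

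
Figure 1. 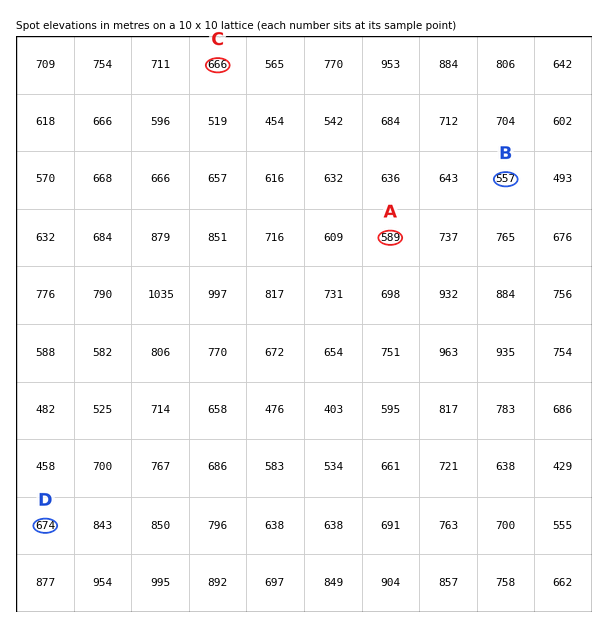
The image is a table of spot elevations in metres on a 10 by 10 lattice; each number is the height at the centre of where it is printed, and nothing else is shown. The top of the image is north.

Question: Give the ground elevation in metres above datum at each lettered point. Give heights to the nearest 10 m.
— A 590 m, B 560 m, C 670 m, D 670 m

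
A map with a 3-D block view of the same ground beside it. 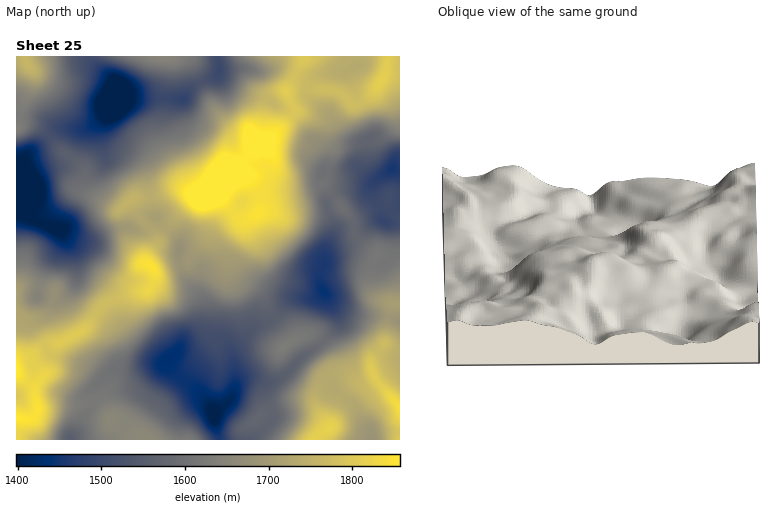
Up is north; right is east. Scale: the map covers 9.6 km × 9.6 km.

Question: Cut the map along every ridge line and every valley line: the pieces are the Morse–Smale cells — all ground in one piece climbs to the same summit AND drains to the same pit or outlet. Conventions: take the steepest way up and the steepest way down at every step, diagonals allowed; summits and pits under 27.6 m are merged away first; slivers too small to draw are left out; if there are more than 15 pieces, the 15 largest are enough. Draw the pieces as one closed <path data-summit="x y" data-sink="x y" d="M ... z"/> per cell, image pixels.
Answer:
<path data-summit="220 180" data-sink="112 104" d="M304 56l-86 0 0 18-26 13-8 12-66-1-5 4-4 8-15 15-10 4-24 0-11 7 15 17 19 15 2 4-1 10 4 10 30 18 16-12 18-1 20-8 8 0 12 6 12 2 12-9 2 6 11 14 11 10 6 1 13-7 1-14-2-6-10-15-10-4-14 1 19-12 9-14 0-8 8 2 12-4 22-24 1-4-9-20 7-10z"/><path data-summit="220 180" data-sink="214 416" d="M216 188l-12 9-12-2-12-6-8 0-20 8-18 1-3 2 9 18 8 7 8-8 8 10 12 9 4 8-2 16 3 10 6 12 15 20 1 12-3 14-14 11-9 13-9 8 4 10 22 17 19 23-9-4-10 3-11 15 0 16 69 0 19-18 1-8-10-24-8-6-10-2-6 3-4 5 1-18-3-20 22-25 21-9-7-8-6-14-10-10-8-5-10-13-2-12 9-18 2-14 4-4-7-2-22-24z"/><path data-summit="220 180" data-sink="32 194" d="M50 137l-18 13-8 10 1 12 8 20-5 7-12 5 0 84 6-2 20 1 12 4 0 9 4 0 13-10 6-12-3-26-14-22 20 9 12 1 24-11 12-2 14 3 6-4-8-8-10-18-12 10-28-16-5-6-2-20-19-15z"/><path data-summit="220 180" data-sink="324 292" d="M250 176l-4 0 8 8 4 8 2 16-2 6-14 8-3 16-9 18 0 6 6 14 24 20 6 14 8 7 14-17 6-2 16 0 12-6-4-8 0-10 5-12 0-12 13-17 16-3 0-4-4-10-28-32-20 5-24 0-10-2z"/><path data-summit="400 408" data-sink="324 292" d="M354 230l-16 3-13 17 0 12-5 12 0 10 17 32 1 6-3 8-12 12 8 10 5 16 14 7 8 7 6 0 10-6-3-16 14-18 4-26 4-12-11-4-5-4-5-16 0-10 5-16-21-16z"/><path data-summit="24 56" data-sink="112 104" d="M90 56l-74 0 0 72 8-4 8 1 18 11 10-7 24 0 12-6 15-15 5-14 0-8-4-6-20-18z"/><path data-summit="152 266" data-sink="214 416" d="M156 217l-8 9 8 14 0 4-9 14 0 4 8 10-3 14-4 4-14 2-22 8-4 4 24 36 22 18 10 4 13-10 9-13 14-11 3-20-4-12-12-14-6-12-3-10 2-12-2-8z"/><path data-summit="146 440" data-sink="214 416" d="M168 360l-6 4-48 5-23 19 1 12 6 2 7 6 7 13 34 19 36 0 1-16 6-10 9-7 6-1 8 4 0-2-18-21-22-17z"/><path data-summit="220 180" data-sink="392 168" d="M302 85l-8 1-8 6 10 19 18 7 7 6 1 18 6 10 1 6-2 18-5 8 28 32 4 13 10-2 12-7 12 3 12-1 0-52-8-1-16 10-6-2-9-11-1-18-4-4-10-4-6-6-10-18-21-18-1-10z"/><path data-summit="382 80" data-sink="392 168" d="M392 72l-6 0-11 18-13 12-6 3-6-1-14-13-26-4-3 3 2 8 21 18 10 18 6 6 10 4 4 4 1 18 11 13 8-2 12-8 8 1 0-96z"/><path data-summit="220 180" data-sink="214 416" d="M296 110l-24 28-12 4-8-2 0 8-9 14-7 6-11 4 25 4 20 11 10 2 20 0 24-6 4-11 1-14-1-6-6-10-1-18-7-6z"/><path data-summit="152 266" data-sink="32 194" d="M148 226l-6 4-14-3-8 1-28 12-12-1-19-7 13 20 6 24 18 13 10 13 26-10 14-2 4-4 3-14-8-10 0-4 9-14 0-4z"/><path data-summit="158 56" data-sink="112 104" d="M216 56l-124 0-1 4 23 22 2 4-2 14 4-2 66 1 8-12 26-13 1-10z"/><path data-summit="16 370" data-sink="214 416" d="M108 302l-10 8-14 20-24 13-16 3-12 11-14 5-2 12 12 9 6-17 16-12 30 10 20 13 4 0 12-9 20 0 28-5-14-7-18-16z"/><path data-summit="330 428" data-sink="214 416" d="M310 353l-6 3-16 17-10 7-14 2-14-4-13 6 11-2 10 4 4 4 10 24-1 8-19 18 62 0 6-6 9-6-14-26 1-10 12-16z"/>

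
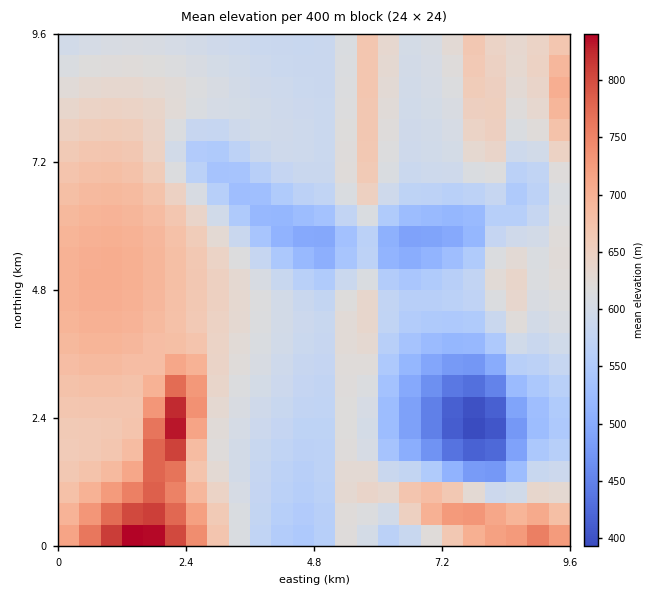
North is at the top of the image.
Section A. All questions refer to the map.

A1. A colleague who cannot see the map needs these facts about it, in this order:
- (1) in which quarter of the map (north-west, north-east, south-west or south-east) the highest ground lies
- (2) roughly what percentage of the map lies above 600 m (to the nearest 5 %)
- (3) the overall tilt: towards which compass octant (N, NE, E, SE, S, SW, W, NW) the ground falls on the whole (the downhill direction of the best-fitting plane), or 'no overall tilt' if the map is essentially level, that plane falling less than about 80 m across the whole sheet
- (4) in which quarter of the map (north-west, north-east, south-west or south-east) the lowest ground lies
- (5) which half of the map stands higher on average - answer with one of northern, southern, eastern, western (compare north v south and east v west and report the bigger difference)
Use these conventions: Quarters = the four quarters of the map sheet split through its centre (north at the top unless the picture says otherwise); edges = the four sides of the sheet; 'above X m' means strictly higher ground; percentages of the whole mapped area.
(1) The highest point lies in the south-west quarter of the map.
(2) Roughly 55 % of the ground is higher than 600 m.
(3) Overall the map slopes down towards the east.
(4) The lowest point lies in the south-east quarter of the map.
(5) On average the western half of the map is the higher ground.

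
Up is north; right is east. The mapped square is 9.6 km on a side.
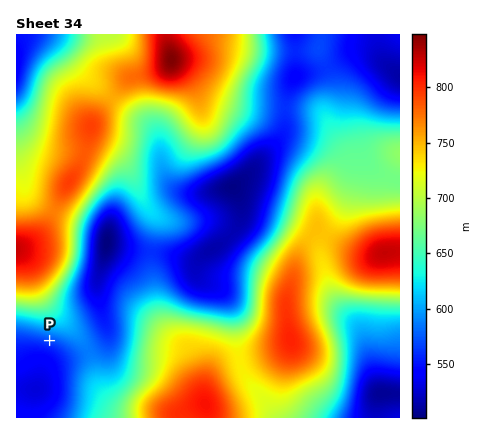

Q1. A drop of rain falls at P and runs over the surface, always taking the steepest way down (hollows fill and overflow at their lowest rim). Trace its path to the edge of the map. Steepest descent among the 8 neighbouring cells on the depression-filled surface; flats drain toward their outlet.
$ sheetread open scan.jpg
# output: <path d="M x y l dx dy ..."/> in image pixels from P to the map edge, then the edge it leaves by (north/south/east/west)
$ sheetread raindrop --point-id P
<path d="M50 340l0 10-6 10-2 16-10 2-8 4-8 8"/>
exit: west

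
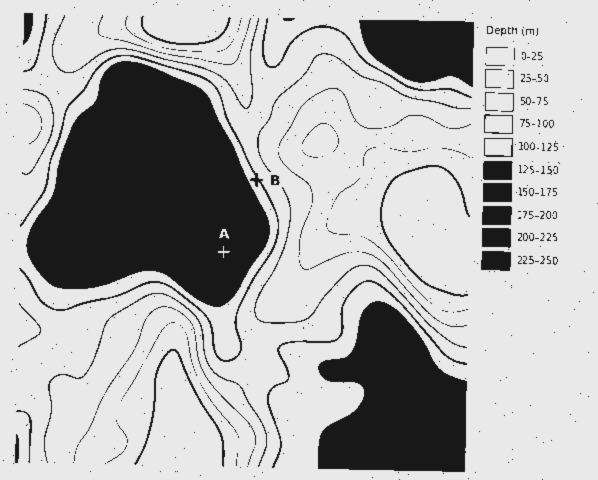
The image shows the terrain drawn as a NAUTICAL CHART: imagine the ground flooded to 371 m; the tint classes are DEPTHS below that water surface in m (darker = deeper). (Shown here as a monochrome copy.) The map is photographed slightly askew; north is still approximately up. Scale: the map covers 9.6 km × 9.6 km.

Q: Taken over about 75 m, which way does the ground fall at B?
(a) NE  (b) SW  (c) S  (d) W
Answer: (b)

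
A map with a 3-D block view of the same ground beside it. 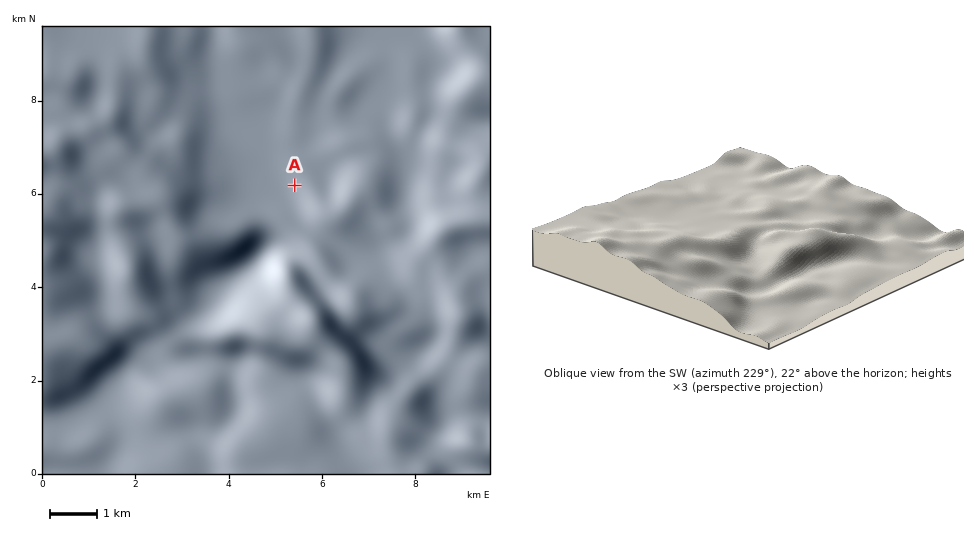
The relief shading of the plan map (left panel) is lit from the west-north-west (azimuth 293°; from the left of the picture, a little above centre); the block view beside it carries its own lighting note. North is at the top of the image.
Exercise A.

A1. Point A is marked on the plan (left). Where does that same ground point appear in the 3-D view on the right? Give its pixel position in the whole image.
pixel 733 217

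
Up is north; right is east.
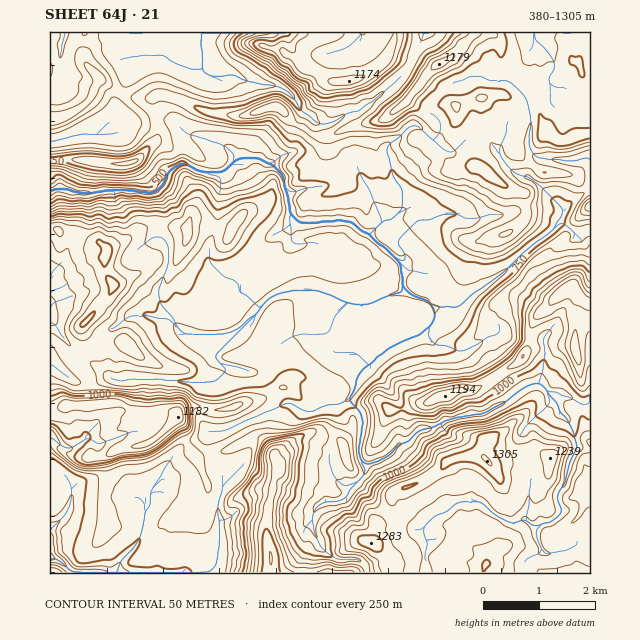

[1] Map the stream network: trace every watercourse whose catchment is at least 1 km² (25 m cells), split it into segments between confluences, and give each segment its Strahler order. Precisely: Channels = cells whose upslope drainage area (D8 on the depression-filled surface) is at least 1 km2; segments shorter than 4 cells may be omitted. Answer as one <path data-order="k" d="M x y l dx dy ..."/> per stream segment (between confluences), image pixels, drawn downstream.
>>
<path data-order="2" d="M116 572l-43 0-3-1-10-10-5-3-5 1"/><path data-order="1" d="M542 550l-6-13 0-7 4-4"/><path data-order="1" d="M424 527l11-11 12-4 9-9 3 0 1-1 20 0 3 1 11 11 15 9 7 0 5-3 5 0 6 6 8 0"/><path data-order="2" d="M540 526l3-3 7 0 12-10 0-6-3-3 0-2-2-2 0-5 3-6 6-7 0-6 1-1 0-4 2-2 1-8 7-13 0-4-3-6 0-5-7-14-7-6-3-10-10-10 0-3-7-7-7 0-9 5-9 7-1 0-7 7-16 7-6 4-2 0-2 1-8 0-2 2-7 0-1 1-7 0-6 3-4 0-6 4-2 0-3 3-14 3-7 5-5 6-5 2-2 1-2 0-10 11-7 4-3 0 0 2-3 1-4 0-4 3-2-1-3 0-2-3"/><path data-order="1" d="M312 520l2-8 5-8 6-2 13 0 1-2 6-1 4-6 0-3 8-8"/><path data-order="1" d="M66 513l0 1-13 13-3 1 0 31"/><path data-order="1" d="M150 495l0 11-5 6 0 8-2 1 0 6-1 1-2 9-5 10-14 14-2 5-1 2 0 3-2 1"/><path data-order="1" d="M222 493l-3 4 0 5-1 1 0 14 1 2 0 29-1 2 0 8-2 1 0 6-7 7-93 0"/><path data-order="2" d="M357 482l7-7 0-3 2-1-4-7 0-3"/><path data-order="3" d="M362 461l-2-2 0-4-1-1 0-9 1-1 0-7 2-2 0-8 1-1 0-6-1-1 0-5-2-2-11-12 0-1"/><path data-order="1" d="M86 438l-5 5-4 1-3 3-3 1-5 0-6-3-7-7-3 0 0-3"/><path data-order="1" d="M259 416l7-4 7-2 12-7 6 0 14 9 9 0 5-5 7-1 2-1 11 0 10-6"/><path data-order="3" d="M349 399l6-9 2-14 9-10 5-2 7-9 3 0 7-7 17-8 3 0 4-3 7-2 7-7 3-1"/><path data-order="1" d="M140 379l23 0 1 2 16 0 1 1 33 0 2-1 10-10 0-2-11-11 0-3 40-39"/><path data-order="1" d="M469 348l-5 3-8 0-3-3-6-1-1-2-10 0-7-7-1-3 1-2 0-6"/><path data-order="2" d="M177 327l7 7 41 0 1-1 5 0 8-5 11-11 5-1"/><path data-order="3" d="M429 327l3-3 3-5 0-7-2-2 0-3-2-2"/><path data-order="1" d="M160 319l9 0 7 7 0 1 1 0"/><path data-order="2" d="M255 316l4-4 3-6"/><path data-order="1" d="M50 307l0 16"/><path data-order="2" d="M262 306l8-9 8-4 12-1 1-2 27 0 6 3 7 2 16 8 5 0 1 2 16 0 14-8 2 0 5-2 4 0 1-2 5 0 2-1 0-6"/><path data-order="3" d="M431 305l-6-6-4 0-10-4-9-9"/><path data-order="1" d="M239 290l1 3 6 2 13 12 3-1"/><path data-order="3" d="M402 286l0-5 2-2-3-5 0-9-6-7"/><path data-order="1" d="M162 281l0 2-3 5 0 9 1 2 0 4 2 3 11 11 4 10"/><path data-order="3" d="M395 258l-12-13-3 0-10-9 0-2"/><path data-order="3" d="M370 234l-8-3-9-8-3-2-14-1-1 1-14 0-2 2-19 0-10-10"/><path data-order="1" d="M290 224l0-11"/><path data-order="2" d="M381 223l-11 11"/><path data-order="1" d="M445 214l-7 2-7 4-13 0-20 20 0 5 7 9 0 7-4 0-6-3"/><path data-order="3" d="M290 213l-2-17-4-10 0-7-1-1 0-3-12-11-4 0-3-3-5-3-19 0-1 1-3 0-3 3"/><path data-order="1" d="M514 172l4 3 3 0 1 1 6 0 3 3 1 0 4 4 2 0 25 26-1 8-6 6-2 5-9 9-10 6-7 7-2 0-24 24-1 0-10 8-6 3-4 4-8 4-13 13-3 1-7 0-1-1-3 0-1 1-6 0-6-2-2 0"/><path data-order="3" d="M233 162l-8 9-3 1-20 0-1-1-4 0-10-7-7 0-3 2-4 2-6 6 0 2-3 5 0 2-8 9-3 0-1 1-5 0-1-1-8 0-2-2-32 0-2 2-7 0-1 1-14 0-2-1-5 0-4-3-14 0-2 1-3 0"/><path data-order="1" d="M226 147l9 8-2 3 0 4"/><path data-order="1" d="M431 138l-13-12-7 0-3 2-1 0-2 3-8 9-4 1-6 6 0 7 3 4 0 6 1 1 2 11 9 13 0 20-11 11-7 0-3 3"/><path data-order="1" d="M97 134l-17 0-2 2-5 0-6 2-4 0-1 2-5 0-1 1-6 0"/><path data-order="1" d="M352 112l-2 1-5 1-3 3-10 6-11 1-2-1-3 0-8-9-4-1-6-6 0-2-5-8 0-1-6-6-9-4-5 0-2-1-9 0-2-2-4 0-1-1-6 0-6-3-3 0-5-4-9 0-1 1-14 0-6-2-3-3 0-3"/><path data-order="1" d="M502 81l6 0 3 2 1 0 13 13 3 6 1 11 2 1-2 33 3 5 6 6 7 0 1 1 16 0 1 2 14 0 6-3 5 0 2 1"/><path data-order="1" d="M552 74l2-5 0-7-7-11-12-11 0-7-2 0"/><path data-order="2" d="M202 68l-1-35"/><path data-order="1" d="M173 62l5 3 8 2 4 2 11 0 1-1"/>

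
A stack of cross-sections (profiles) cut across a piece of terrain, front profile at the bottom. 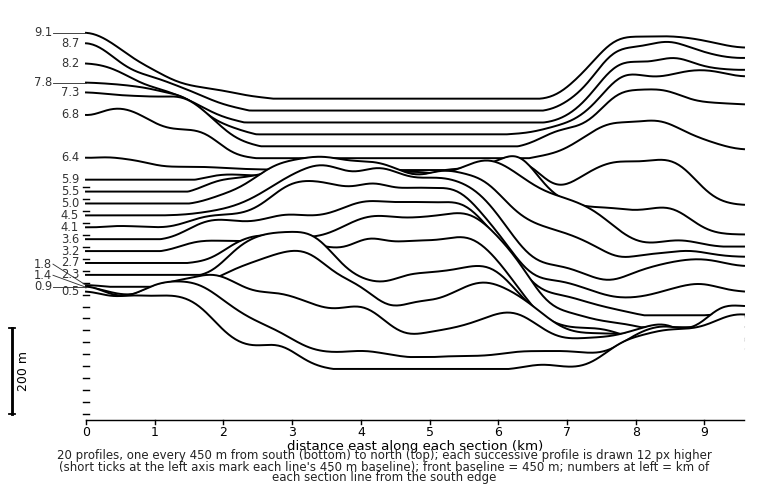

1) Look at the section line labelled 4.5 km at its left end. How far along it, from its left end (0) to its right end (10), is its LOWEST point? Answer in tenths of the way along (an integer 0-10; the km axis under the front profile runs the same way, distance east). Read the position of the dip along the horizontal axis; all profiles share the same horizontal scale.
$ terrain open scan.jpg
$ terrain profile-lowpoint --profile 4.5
8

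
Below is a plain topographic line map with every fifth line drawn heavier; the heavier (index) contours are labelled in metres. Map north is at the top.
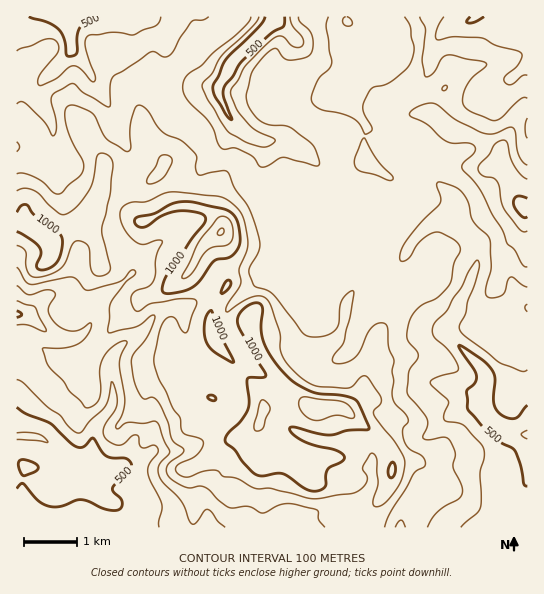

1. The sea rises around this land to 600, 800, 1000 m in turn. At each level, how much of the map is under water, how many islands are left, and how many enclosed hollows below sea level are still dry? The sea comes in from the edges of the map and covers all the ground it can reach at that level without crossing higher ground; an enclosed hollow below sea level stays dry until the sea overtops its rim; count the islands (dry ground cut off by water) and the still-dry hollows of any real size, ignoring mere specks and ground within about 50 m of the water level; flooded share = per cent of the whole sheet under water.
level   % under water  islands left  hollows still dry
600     15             0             0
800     63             0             0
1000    93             2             0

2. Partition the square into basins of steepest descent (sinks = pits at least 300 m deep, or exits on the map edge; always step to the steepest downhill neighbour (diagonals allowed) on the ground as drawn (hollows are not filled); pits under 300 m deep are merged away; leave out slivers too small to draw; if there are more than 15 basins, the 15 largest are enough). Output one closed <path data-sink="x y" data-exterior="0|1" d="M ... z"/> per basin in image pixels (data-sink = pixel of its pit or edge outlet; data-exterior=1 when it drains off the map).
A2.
<path data-sink="527 434" data-exterior="1" d="M527 16l-180 1 2 6 20 8 0 4-4 11-6 8-3 12-13 13-3 6 0 8 27 34-3 11 1 24 28 19 6 18 0 10-34 52-4 17-14 24-3 21-5 14-5 4-13 6-43 0-15 8 20 26 25 24-15 3-28 1-5-16-11-10-7 1-17 12-10 3 5 12 28 28 3 7 12 13 3 1 12-4 9 0 12 4 10 9 3 9 6 5 33 1 15-8 25-4 0 7-7 15-23 26-9 5 1 3 175-1z"/><path data-sink="66 17" data-exterior="1" d="M346 16l-330 1 0 206 7 1 14 7 14 10 22-14 14-2 5-15 5-3 24 4 21 10-2-11 1-19 10-11 1 9 13 22 10-4 20 0 18 6 8 10-1 12 3 7 1 24 4 19-16 22-3 10 2 13 9 19 39 41 6 19 28-1 15-3-25-24-20-26 15-8 43 0 13-6 5-4 5-14 3-21 14-24 4-17 34-52 0-10-6-18-28-19-1-24 3-11-27-34 0-8 3-6 13-13 3-12 6-8 4-11 0-4-20-8z"/><path data-sink="29 437" data-exterior="0" d="M195 207l-20 0-30 14-6 0-18-10-24-4-5 3-5 15-14 2-22 14-28-17-7 1 1 303 334 0 1-3 9-5 23-26 7-15 0-7-25 4-15 8-33-1-6-5-3-9-10-9-12-4-9 0-12 4-3-1-12-13-3-7-28-28-5-12 10-3 17-12 7-1 4 2 0-2-33-34-9-19-2-13 3-10 16-22-4-19-1-24-3-7 1-12-8-10z"/>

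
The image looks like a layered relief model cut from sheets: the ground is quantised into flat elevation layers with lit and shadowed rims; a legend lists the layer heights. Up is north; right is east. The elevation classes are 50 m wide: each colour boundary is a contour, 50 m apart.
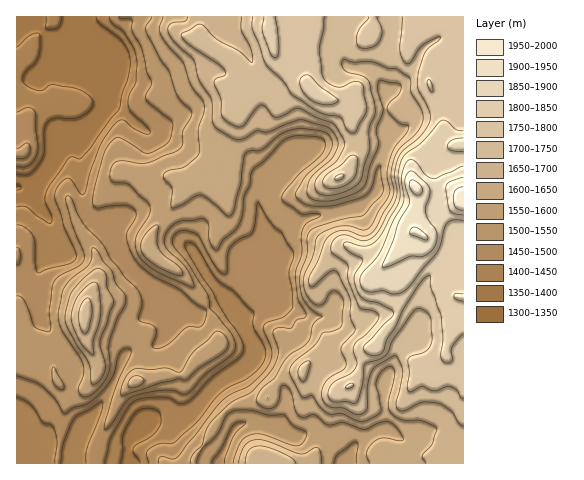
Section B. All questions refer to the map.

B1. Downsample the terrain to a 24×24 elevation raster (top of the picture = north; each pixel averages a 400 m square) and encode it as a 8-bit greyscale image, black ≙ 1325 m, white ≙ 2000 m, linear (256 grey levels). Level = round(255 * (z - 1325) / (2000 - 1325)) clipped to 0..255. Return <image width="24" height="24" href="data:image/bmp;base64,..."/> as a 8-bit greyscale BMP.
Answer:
<image width="24" height="24" href="data:image/bmp;base64,Qk12BgAAAAAAADYEAAAoAAAAGAAAABgAAAABAAgAAAAAAEACAAATCwAAEwsAAAABAAAAAAAAAAAAAAEBAQACAgIAAwMDAAQEBAAFBQUABgYGAAcHBwAICAgACQkJAAoKCgALCwsADAwMAA0NDQAODg4ADw8PABAQEAAREREAEhISABMTEwAUFBQAFRUVABYWFgAXFxcAGBgYABkZGQAaGhoAGxsbABwcHAAdHR0AHh4eAB8fHwAgICAAISEhACIiIgAjIyMAJCQkACUlJQAmJiYAJycnACgoKAApKSkAKioqACsrKwAsLCwALS0tAC4uLgAvLy8AMDAwADExMQAyMjIAMzMzADQ0NAA1NTUANjY2ADc3NwA4ODgAOTk5ADo6OgA7OzsAPDw8AD09PQA+Pj4APz8/AEBAQABBQUEAQkJCAENDQwBEREQARUVFAEZGRgBHR0cASEhIAElJSQBKSkoAS0tLAExMTABNTU0ATk5OAE9PTwBQUFAAUVFRAFJSUgBTU1MAVFRUAFVVVQBWVlYAV1dXAFhYWABZWVkAWlpaAFtbWwBcXFwAXV1dAF5eXgBfX18AYGBgAGFhYQBiYmIAY2NjAGRkZABlZWUAZmZmAGdnZwBoaGgAaWlpAGpqagBra2sAbGxsAG1tbQBubm4Ab29vAHBwcABxcXEAcnJyAHNzcwB0dHQAdXV1AHZ2dgB3d3cAeHh4AHl5eQB6enoAe3t7AHx8fAB9fX0Afn5+AH9/fwCAgIAAgYGBAIKCggCDg4MAhISEAIWFhQCGhoYAh4eHAIiIiACJiYkAioqKAIuLiwCMjIwAjY2NAI6OjgCPj48AkJCQAJGRkQCSkpIAk5OTAJSUlACVlZUAlpaWAJeXlwCYmJgAmZmZAJqamgCbm5sAnJycAJ2dnQCenp4An5+fAKCgoAChoaEAoqKiAKOjowCkpKQApaWlAKampgCnp6cAqKioAKmpqQCqqqoAq6urAKysrACtra0Arq6uAK+vrwCwsLAAsbGxALKysgCzs7MAtLS0ALW1tQC2trYAt7e3ALi4uAC5ubkAurq6ALu7uwC8vLwAvb29AL6+vgC/v78AwMDAAMHBwQDCwsIAw8PDAMTExADFxcUAxsbGAMfHxwDIyMgAycnJAMrKygDLy8sAzMzMAM3NzQDOzs4Az8/PANDQ0ADR0dEA0tLSANPT0wDU1NQA1dXVANbW1gDX19cA2NjYANnZ2QDa2toA29vbANzc3ADd3d0A3t7eAN/f3wDg4OAA4eHhAOLi4gDj4+MA5OTkAOXl5QDm5uYA5+fnAOjo6ADp6ekA6urqAOvr6wDs7OwA7e3tAO7u7gDv7+8A8PDwAPHx8QDy8vIA8/PzAPT09AD19fUA9vb2APf39wD4+PgA+fn5APr6+gD7+/sA/Pz8AP39/QD+/v4A////ACUnLCo2IB85P1FITHqAdWtiVF10dHeCiygqLyY5JBsiK0BVRVdYTVZgXV5maHB8hisxOiwzOBwcIilKT0pRV2ZvdoJzfH+CjTI7S048SjguNC8uSltxZXiPpZp8jpWUm0BJU1dgSWVYU0wuKjhecYiJpKF8iKWnpkhNSlhuRUpNUVZQNic+bIeEjKOXjqausEpITHZqSkRCRU9YSik/XWmAi6e4l5eptEdAXYt3UkRAPUFKNCtDUF1wfparrJipu0M8XYl9XUY8OkE8KDAxOmJ1faSxuKWxwjs4UXJ2VUE7Rk4wMjMxO3qEjMDLy7e3wjwtNU5iRD9dZz03PjQ1P3KTmrvV1s63vDwkIkBMOlhtRzBNQzo7QGGRrbPF4ODNuDEjK0U7O1JmS0ZXV0RARFx4jIOm3evXvCAbNT4+PkdeZF1gZ0pETVpfYmaDxeHS3A4ZOTRJTVRfaWpvcVBHWHWPiXJqrejU6hwQJChFV11kanF3dFpISmSVrI9ts9fEzz4bFB05UExOWmVxcGVXR0hik5dzm768wjwfEBMkQDY1SWJze3lxW1RfjZh3eJy7wTQkHBoVKDE7R1t5k42IhICRoqF+e4asricjIyAXGzpGUV99mZiVm6i1sKWBfpKuqxwaGhYTFTJHWG+Kk5eWpbWnm5h/gZ+wqx4ZFBMTEzBPYHmMlJCkrq2cj42Pl6Gsqx0bFRMTGTxad5CVjZGxrquck6Gen6ekqhkcGRMbM0lhfYqKiZu1q6efkp+gnqyrpw=="/>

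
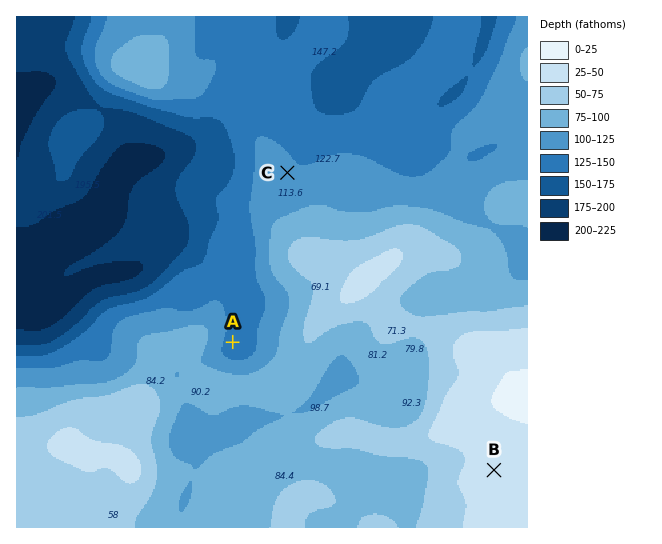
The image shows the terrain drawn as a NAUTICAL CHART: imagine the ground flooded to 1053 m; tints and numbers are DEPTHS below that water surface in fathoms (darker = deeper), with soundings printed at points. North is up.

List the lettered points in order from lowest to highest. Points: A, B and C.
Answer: A C B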